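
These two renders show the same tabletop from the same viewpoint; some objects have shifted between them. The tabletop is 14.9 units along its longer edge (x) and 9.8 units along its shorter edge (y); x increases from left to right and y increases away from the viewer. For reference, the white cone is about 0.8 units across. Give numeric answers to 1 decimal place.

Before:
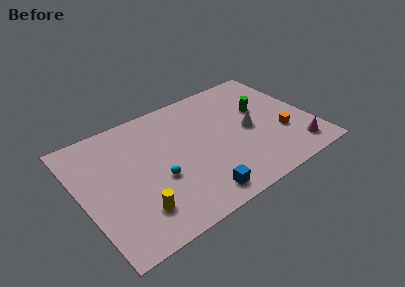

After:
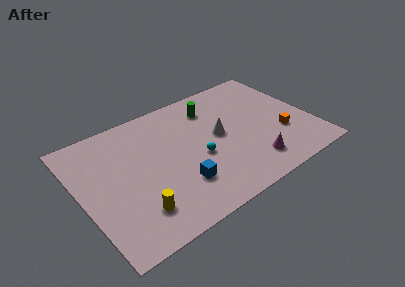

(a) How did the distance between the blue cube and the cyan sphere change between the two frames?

-1.2

The distance was about 3.3 in the first image and 2.1 in the second, so they moved 1.2 units closer together.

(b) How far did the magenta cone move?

2.9

From (13.4, 1.6) to (10.5, 1.9), the magenta cone covered √(2.9² + 0.3²) ≈ 2.9 units.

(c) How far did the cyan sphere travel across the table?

2.7

The cyan sphere moved from about (4.7, 3.8) to (7.4, 4.1), a distance of √(2.7² + 0.3²) ≈ 2.7.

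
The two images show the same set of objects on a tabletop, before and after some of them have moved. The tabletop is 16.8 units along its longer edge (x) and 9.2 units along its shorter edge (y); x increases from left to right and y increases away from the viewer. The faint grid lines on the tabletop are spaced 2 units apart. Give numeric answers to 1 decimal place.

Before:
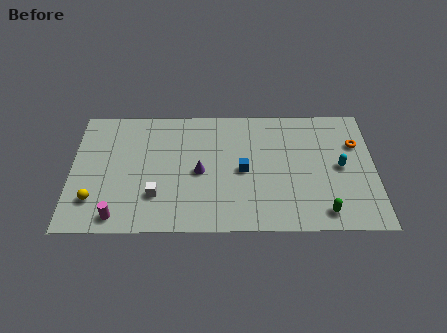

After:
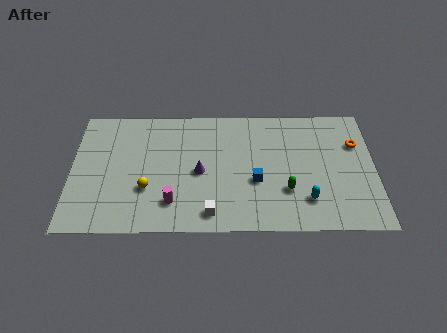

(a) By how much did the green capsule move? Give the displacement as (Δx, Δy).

(-2.0, 1.6)

The green capsule was at about (13.9, 1.3) and moved to about (11.9, 2.9).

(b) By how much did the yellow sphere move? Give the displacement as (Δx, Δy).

(2.9, 0.8)

From the two frames, the yellow sphere sits at roughly (1.3, 2.3) before and (4.2, 3.1) after.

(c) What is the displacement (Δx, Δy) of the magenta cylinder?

(3.0, 1.0)

From the two frames, the magenta cylinder sits at roughly (2.6, 1.1) before and (5.6, 2.1) after.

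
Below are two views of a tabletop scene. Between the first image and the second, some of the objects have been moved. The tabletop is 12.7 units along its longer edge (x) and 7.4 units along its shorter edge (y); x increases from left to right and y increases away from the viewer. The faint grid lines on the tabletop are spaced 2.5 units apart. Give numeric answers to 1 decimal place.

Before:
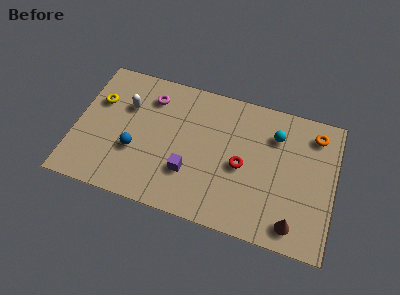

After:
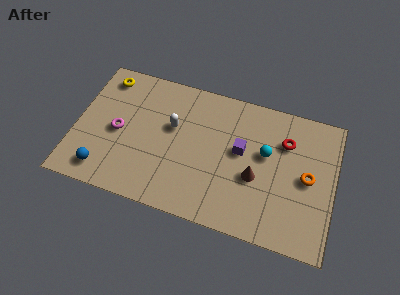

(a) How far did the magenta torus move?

2.7

The magenta torus moved from about (3.5, 5.8) to (2.1, 3.5), a distance of √(1.4² + 2.3²) ≈ 2.7.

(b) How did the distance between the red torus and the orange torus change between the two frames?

-2.3

They were about 4.3 units apart before and 2.0 after — 2.3 units closer together.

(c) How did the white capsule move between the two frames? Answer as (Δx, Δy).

(2.3, -0.5)

The white capsule started near (2.4, 5.0) and ended near (4.7, 4.5).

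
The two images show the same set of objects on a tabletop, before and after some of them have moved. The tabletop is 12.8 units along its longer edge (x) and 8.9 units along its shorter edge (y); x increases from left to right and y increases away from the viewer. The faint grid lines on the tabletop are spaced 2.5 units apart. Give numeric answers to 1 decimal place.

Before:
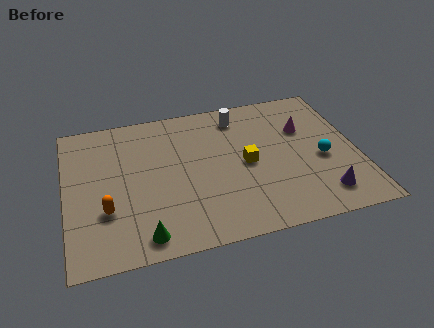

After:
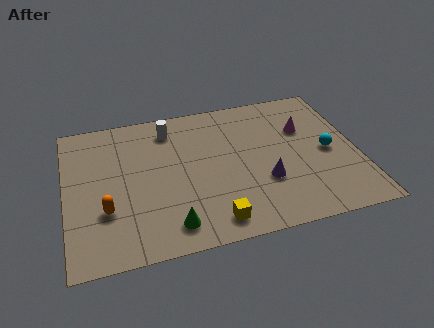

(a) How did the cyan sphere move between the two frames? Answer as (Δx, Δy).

(0.3, 0.4)

From the two frames, the cyan sphere sits at roughly (11.2, 3.8) before and (11.5, 4.2) after.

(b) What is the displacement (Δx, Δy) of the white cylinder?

(-3.1, -0.1)

The white cylinder was at about (7.8, 7.4) and moved to about (4.7, 7.3).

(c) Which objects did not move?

the orange capsule and the magenta cone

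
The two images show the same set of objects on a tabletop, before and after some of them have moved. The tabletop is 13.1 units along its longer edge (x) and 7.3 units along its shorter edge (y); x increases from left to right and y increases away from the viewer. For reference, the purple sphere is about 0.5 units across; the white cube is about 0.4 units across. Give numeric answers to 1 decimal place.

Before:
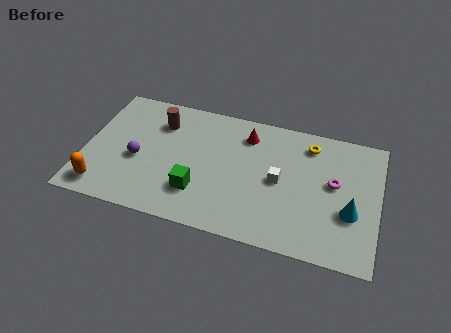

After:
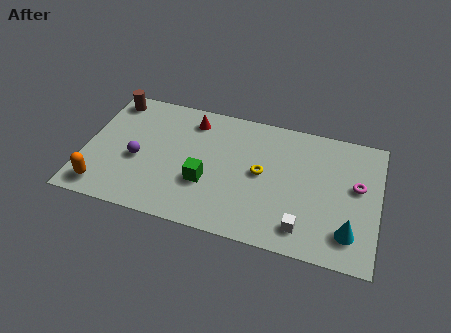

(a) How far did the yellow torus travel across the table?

3.0

The yellow torus was near (9.9, 6.0) before and (7.9, 3.8) after, so it travelled √(2.0² + 2.2²) ≈ 3.0 units.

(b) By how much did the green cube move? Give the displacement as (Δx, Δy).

(0.3, 0.6)

The green cube started near (5.2, 2.0) and ended near (5.5, 2.6).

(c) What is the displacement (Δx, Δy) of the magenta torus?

(1.0, 0.1)

The magenta torus started near (11.1, 4.1) and ended near (12.1, 4.2).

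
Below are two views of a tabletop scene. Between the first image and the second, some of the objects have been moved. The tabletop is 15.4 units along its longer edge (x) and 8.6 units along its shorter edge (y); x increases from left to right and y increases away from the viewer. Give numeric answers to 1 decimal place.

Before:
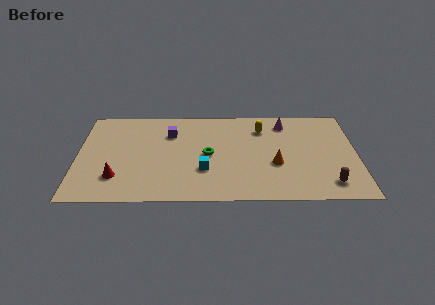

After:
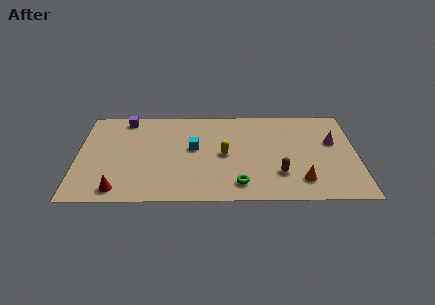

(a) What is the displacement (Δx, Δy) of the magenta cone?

(2.6, -1.8)

The magenta cone was at about (11.5, 7.1) and moved to about (14.1, 5.3).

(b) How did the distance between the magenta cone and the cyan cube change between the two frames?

+1.5

The distance was about 6.2 in the first image and 7.7 in the second, so they moved 1.5 units further apart.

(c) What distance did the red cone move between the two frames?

1.1

The red cone was near (2.2, 2.2) before and (2.3, 1.1) after, so it travelled √(0.1² + 1.1²) ≈ 1.1 units.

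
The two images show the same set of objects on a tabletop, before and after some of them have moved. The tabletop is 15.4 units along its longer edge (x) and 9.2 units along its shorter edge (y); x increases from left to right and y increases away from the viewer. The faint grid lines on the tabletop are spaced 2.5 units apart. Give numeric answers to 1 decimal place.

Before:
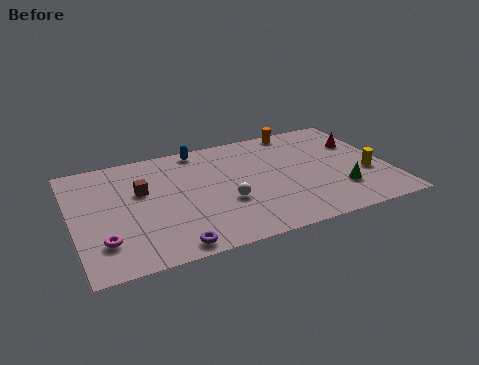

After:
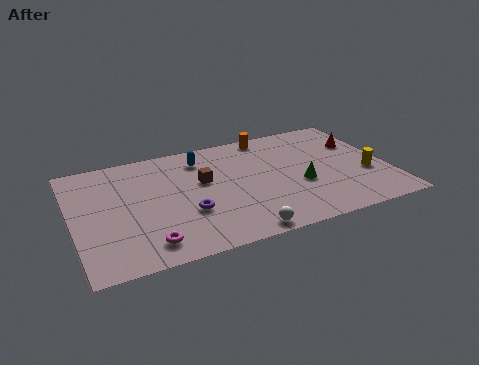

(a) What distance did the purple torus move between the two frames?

2.5

The purple torus was near (4.4, 0.9) before and (5.4, 3.2) after, so it travelled √(1.0² + 2.3²) ≈ 2.5 units.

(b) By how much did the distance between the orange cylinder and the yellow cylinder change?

+0.8

They were about 5.7 units apart before and 6.5 after — 0.8 units further apart.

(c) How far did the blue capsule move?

0.9

The blue capsule was near (6.5, 8.3) before and (6.5, 7.4) after, so it travelled √(0.0² + 0.9²) ≈ 0.9 units.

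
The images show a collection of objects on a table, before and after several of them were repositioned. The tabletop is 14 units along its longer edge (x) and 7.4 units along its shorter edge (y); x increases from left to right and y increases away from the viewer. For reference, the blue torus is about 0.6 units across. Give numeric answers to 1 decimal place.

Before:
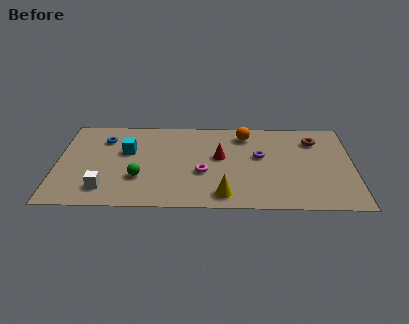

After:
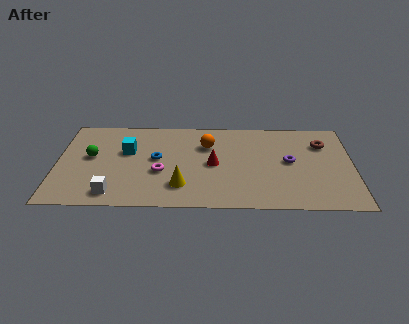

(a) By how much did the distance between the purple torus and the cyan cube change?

+1.4

Before: roughly 6.3 units apart; after: 7.7. That's 1.4 units further apart.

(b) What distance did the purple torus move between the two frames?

1.5

The purple torus was near (9.6, 4.3) before and (11.0, 3.9) after, so it travelled √(1.4² + 0.4²) ≈ 1.5 units.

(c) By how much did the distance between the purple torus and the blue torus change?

-1.2

Before: roughly 7.5 units apart; after: 6.3. That's 1.2 units closer together.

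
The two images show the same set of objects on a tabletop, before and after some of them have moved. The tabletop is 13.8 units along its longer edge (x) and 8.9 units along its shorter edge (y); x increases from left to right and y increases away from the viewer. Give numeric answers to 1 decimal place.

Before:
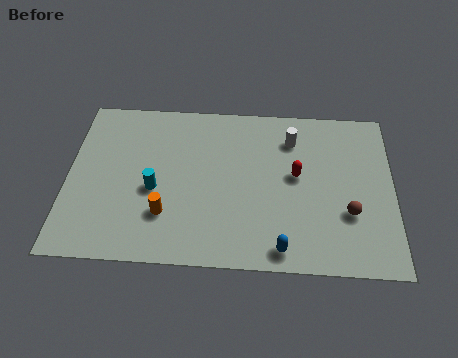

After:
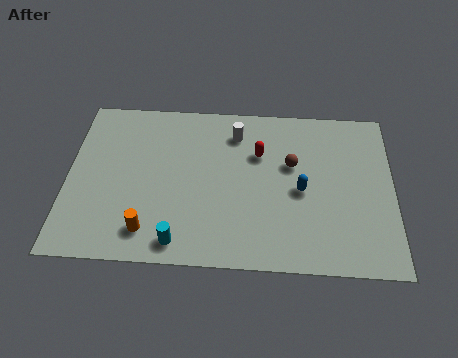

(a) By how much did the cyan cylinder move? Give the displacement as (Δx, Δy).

(1.1, -2.7)

The cyan cylinder was at about (3.7, 3.8) and moved to about (4.8, 1.1).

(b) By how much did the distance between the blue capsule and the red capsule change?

-1.3

The distance was about 3.9 in the first image and 2.6 in the second, so they moved 1.3 units closer together.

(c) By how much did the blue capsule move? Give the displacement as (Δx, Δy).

(0.8, 3.1)

The blue capsule was at about (9.1, 1.0) and moved to about (9.9, 4.1).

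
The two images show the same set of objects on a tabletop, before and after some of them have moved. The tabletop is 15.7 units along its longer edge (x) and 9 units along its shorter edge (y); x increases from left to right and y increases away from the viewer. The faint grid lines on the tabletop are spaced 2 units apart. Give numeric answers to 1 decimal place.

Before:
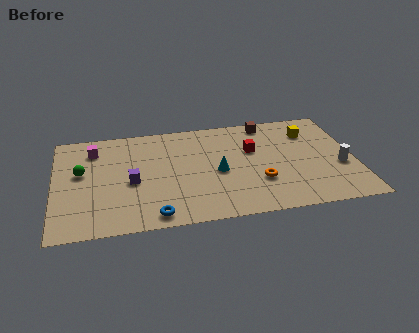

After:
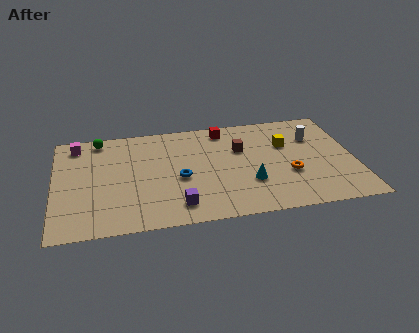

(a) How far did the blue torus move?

3.2

The blue torus moved from about (5.1, 1.0) to (6.5, 3.9), a distance of √(1.4² + 2.9²) ≈ 3.2.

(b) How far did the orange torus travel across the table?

1.6

The orange torus moved from about (10.6, 2.9) to (12.2, 3.3), a distance of √(1.6² + 0.4²) ≈ 1.6.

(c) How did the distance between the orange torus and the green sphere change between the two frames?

+1.4

They were about 9.5 units apart before and 10.9 after — 1.4 units further apart.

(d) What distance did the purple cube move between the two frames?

3.3

From (4.0, 4.0) to (6.3, 1.6), the purple cube covered √(2.3² + 2.4²) ≈ 3.3 units.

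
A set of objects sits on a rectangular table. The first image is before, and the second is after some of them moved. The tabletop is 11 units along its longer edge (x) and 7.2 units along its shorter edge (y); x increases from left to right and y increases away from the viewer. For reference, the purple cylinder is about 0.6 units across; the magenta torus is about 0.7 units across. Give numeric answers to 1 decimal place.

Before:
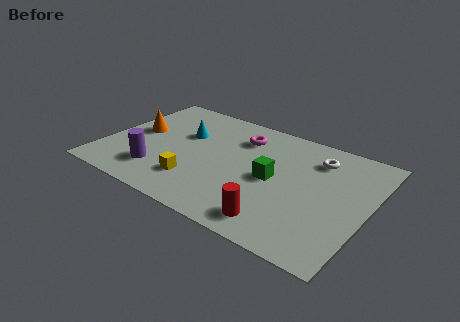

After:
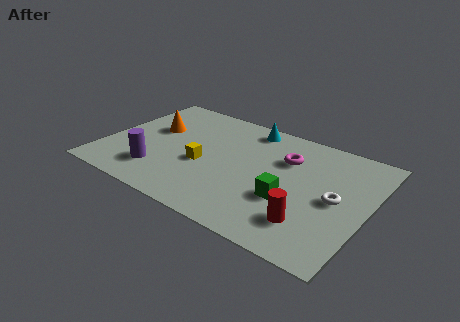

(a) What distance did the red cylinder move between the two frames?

1.3

From (7.7, 1.1) to (8.9, 1.7), the red cylinder covered √(1.2² + 0.6²) ≈ 1.3 units.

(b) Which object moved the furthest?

the cyan cone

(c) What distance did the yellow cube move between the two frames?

1.2

The yellow cube was near (4.1, 1.8) before and (4.2, 3.0) after, so it travelled √(0.1² + 1.2²) ≈ 1.2 units.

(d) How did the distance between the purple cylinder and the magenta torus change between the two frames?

+1.1

Before: roughly 4.8 units apart; after: 5.9. That's 1.1 units further apart.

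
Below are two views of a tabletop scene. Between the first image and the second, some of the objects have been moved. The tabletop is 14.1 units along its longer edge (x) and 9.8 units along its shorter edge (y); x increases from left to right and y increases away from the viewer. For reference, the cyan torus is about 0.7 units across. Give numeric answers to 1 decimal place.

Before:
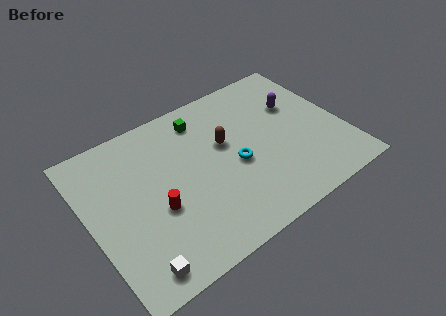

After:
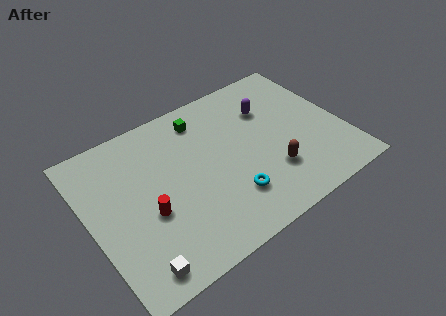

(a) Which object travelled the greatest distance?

the brown capsule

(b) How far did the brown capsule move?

3.7

The brown capsule moved from about (7.7, 5.9) to (9.7, 2.8), a distance of √(2.0² + 3.1²) ≈ 3.7.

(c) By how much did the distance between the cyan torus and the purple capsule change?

+1.0

Before: roughly 4.4 units apart; after: 5.4. That's 1.0 units further apart.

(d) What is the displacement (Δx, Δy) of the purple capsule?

(-1.5, 0.5)

The purple capsule started near (11.9, 6.4) and ended near (10.4, 6.9).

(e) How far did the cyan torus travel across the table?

1.9

The cyan torus was near (8.0, 4.3) before and (7.3, 2.5) after, so it travelled √(0.7² + 1.8²) ≈ 1.9 units.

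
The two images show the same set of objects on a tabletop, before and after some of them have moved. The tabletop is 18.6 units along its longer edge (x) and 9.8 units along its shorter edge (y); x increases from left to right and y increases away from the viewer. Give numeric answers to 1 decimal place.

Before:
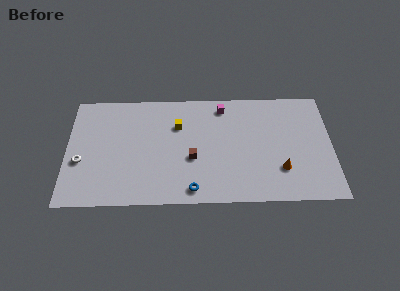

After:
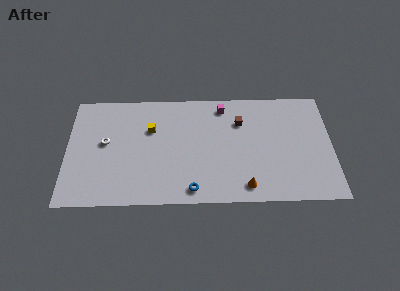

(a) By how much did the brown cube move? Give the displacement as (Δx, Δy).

(3.4, 3.1)

The brown cube was at about (8.8, 3.9) and moved to about (12.2, 7.0).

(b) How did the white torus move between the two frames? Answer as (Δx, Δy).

(1.7, 1.6)

The white torus was at about (1.0, 3.8) and moved to about (2.7, 5.4).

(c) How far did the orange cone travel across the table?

2.9

The orange cone was near (15.0, 2.8) before and (12.5, 1.4) after, so it travelled √(2.5² + 1.4²) ≈ 2.9 units.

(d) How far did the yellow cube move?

1.9

From (7.8, 6.8) to (5.9, 6.5), the yellow cube covered √(1.9² + 0.3²) ≈ 1.9 units.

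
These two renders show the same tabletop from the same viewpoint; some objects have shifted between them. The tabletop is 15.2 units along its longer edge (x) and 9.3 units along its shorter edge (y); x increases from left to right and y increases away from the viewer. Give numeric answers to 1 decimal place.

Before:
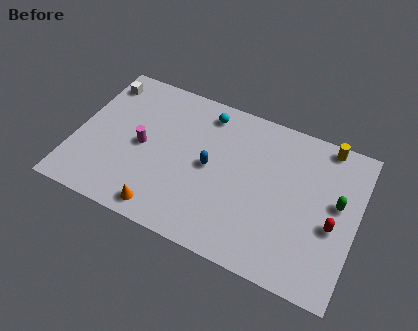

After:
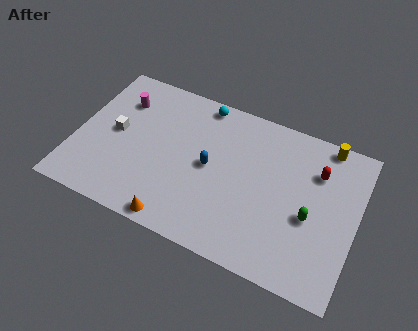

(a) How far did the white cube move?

3.1

The white cube moved from about (0.9, 7.7) to (2.1, 4.8), a distance of √(1.2² + 2.9²) ≈ 3.1.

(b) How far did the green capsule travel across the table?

1.9

The green capsule moved from about (14.1, 5.3) to (12.8, 3.9), a distance of √(1.3² + 1.4²) ≈ 1.9.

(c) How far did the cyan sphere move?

0.6

From (6.7, 7.9) to (6.4, 8.4), the cyan sphere covered √(0.3² + 0.5²) ≈ 0.6 units.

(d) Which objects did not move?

the yellow cylinder and the blue capsule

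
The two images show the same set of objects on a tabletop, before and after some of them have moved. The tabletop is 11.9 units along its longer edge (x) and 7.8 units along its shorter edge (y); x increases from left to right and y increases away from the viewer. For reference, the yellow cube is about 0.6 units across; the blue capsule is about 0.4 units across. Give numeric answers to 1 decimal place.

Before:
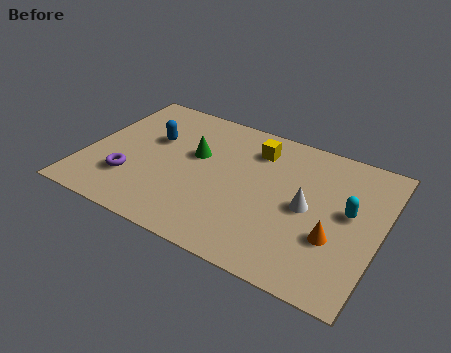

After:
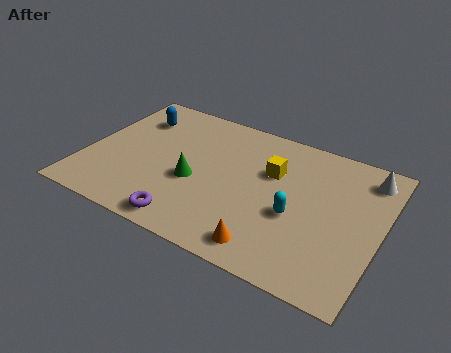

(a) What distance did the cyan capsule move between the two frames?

2.3

The cyan capsule was near (10.6, 4.3) before and (8.6, 3.2) after, so it travelled √(2.0² + 1.1²) ≈ 2.3 units.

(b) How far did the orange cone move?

2.9

The orange cone was near (10.2, 2.7) before and (7.8, 1.1) after, so it travelled √(2.4² + 1.6²) ≈ 2.9 units.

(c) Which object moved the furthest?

the white cone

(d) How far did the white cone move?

3.4

The white cone moved from about (9.0, 3.8) to (11.1, 6.5), a distance of √(2.1² + 2.7²) ≈ 3.4.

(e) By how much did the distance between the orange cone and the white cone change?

+4.7

Before: roughly 1.6 units apart; after: 6.3. That's 4.7 units further apart.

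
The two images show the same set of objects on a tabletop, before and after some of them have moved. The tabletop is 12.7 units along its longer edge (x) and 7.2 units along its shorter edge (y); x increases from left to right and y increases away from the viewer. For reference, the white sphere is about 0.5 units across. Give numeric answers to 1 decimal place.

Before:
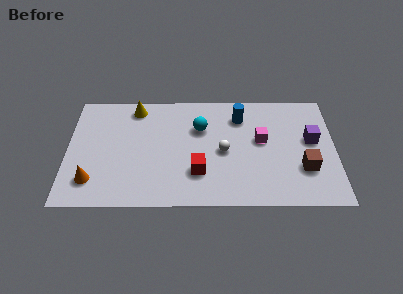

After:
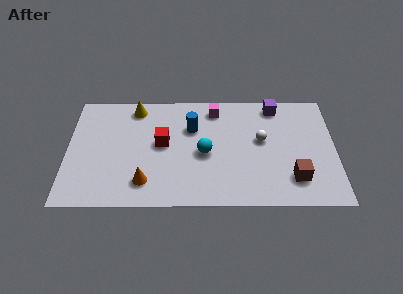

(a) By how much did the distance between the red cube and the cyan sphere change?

-0.7

They were about 2.8 units apart before and 2.1 after — 0.7 units closer together.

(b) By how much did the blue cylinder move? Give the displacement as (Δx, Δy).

(-2.3, -0.7)

From the two frames, the blue cylinder sits at roughly (8.2, 5.6) before and (5.9, 4.9) after.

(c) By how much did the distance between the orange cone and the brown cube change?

-3.0

Before: roughly 10.0 units apart; after: 7.0. That's 3.0 units closer together.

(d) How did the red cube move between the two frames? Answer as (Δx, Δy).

(-1.7, 1.8)

From the two frames, the red cube sits at roughly (6.2, 2.1) before and (4.5, 3.9) after.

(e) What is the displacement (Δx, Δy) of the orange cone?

(2.5, -0.1)

From the two frames, the orange cone sits at roughly (1.2, 1.6) before and (3.7, 1.5) after.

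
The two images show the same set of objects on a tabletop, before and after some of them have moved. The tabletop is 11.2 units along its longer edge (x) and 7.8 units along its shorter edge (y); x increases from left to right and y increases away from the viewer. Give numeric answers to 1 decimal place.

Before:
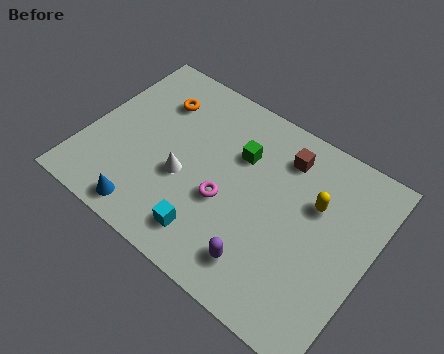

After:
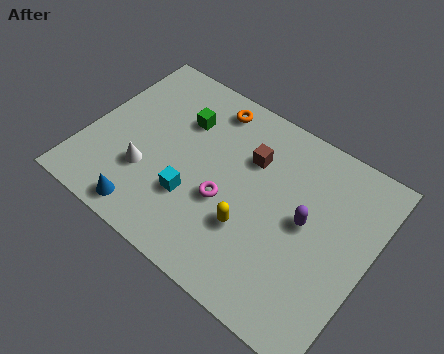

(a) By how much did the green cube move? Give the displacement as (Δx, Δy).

(-2.4, 0.2)

The green cube started near (5.8, 5.3) and ended near (3.4, 5.5).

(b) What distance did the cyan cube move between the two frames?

1.4

From (5.4, 1.4) to (4.5, 2.5), the cyan cube covered √(0.9² + 1.1²) ≈ 1.4 units.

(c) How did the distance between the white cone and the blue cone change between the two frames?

-0.8

The distance was about 2.4 in the first image and 1.6 in the second, so they moved 0.8 units closer together.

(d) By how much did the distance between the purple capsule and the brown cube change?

-1.9

They were about 4.7 units apart before and 2.8 after — 1.9 units closer together.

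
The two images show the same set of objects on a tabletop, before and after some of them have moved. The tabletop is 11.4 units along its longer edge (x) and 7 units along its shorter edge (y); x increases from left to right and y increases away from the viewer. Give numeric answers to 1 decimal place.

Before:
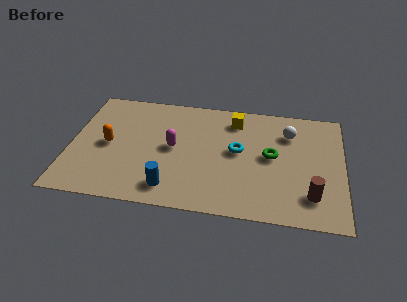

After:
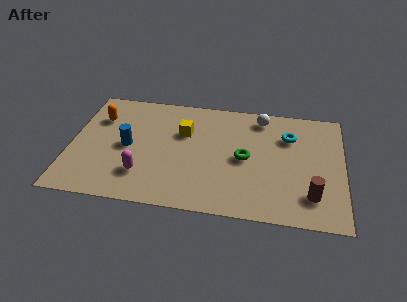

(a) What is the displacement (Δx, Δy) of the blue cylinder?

(-1.9, 2.2)

The blue cylinder was at about (4.3, 1.2) and moved to about (2.4, 3.4).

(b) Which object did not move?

the brown cylinder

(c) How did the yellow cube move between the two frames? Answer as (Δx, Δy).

(-2.1, -1.1)

The yellow cube was at about (6.8, 5.7) and moved to about (4.7, 4.6).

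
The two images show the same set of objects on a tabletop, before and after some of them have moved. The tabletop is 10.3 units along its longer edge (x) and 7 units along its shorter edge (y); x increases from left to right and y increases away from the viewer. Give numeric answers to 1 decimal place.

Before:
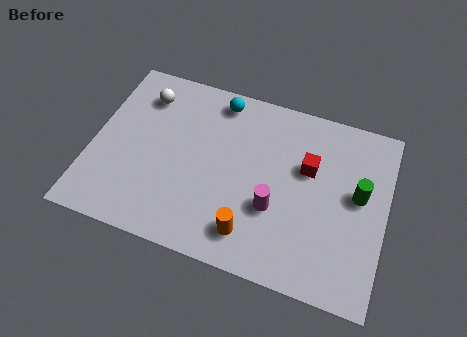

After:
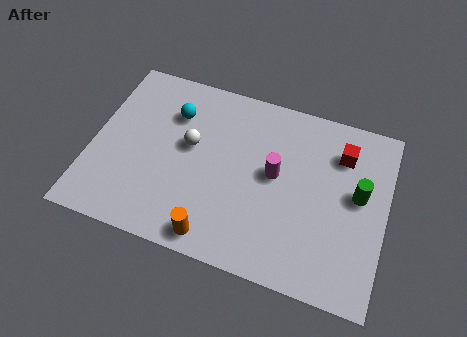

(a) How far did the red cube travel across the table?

1.4

The red cube moved from about (7.5, 4.4) to (8.6, 5.3), a distance of √(1.1² + 0.9²) ≈ 1.4.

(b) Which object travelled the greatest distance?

the white sphere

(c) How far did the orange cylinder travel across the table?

1.3

The orange cylinder moved from about (5.8, 1.3) to (4.6, 0.8), a distance of √(1.2² + 0.5²) ≈ 1.3.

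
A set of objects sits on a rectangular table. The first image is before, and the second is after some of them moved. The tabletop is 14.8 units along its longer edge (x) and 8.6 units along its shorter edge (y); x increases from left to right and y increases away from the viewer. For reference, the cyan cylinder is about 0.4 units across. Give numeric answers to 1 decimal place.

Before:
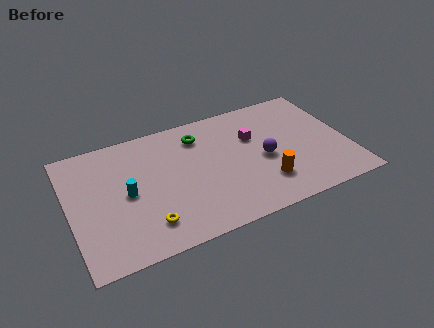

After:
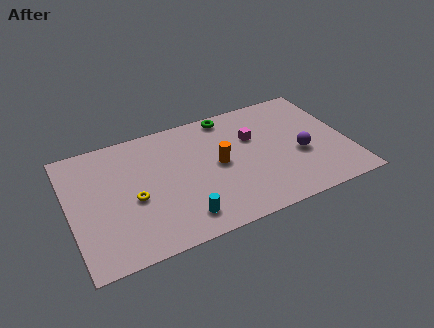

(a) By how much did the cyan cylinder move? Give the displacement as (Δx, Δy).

(2.6, -2.7)

The cyan cylinder was at about (3.0, 4.2) and moved to about (5.6, 1.5).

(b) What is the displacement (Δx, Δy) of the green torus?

(1.7, 0.9)

The green torus was at about (7.1, 6.8) and moved to about (8.8, 7.7).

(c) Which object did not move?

the magenta cube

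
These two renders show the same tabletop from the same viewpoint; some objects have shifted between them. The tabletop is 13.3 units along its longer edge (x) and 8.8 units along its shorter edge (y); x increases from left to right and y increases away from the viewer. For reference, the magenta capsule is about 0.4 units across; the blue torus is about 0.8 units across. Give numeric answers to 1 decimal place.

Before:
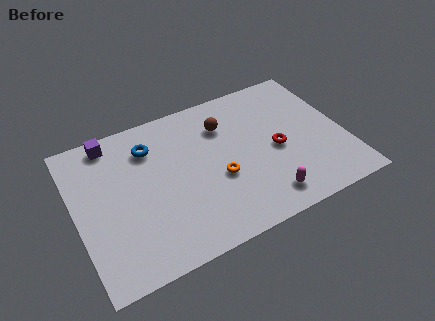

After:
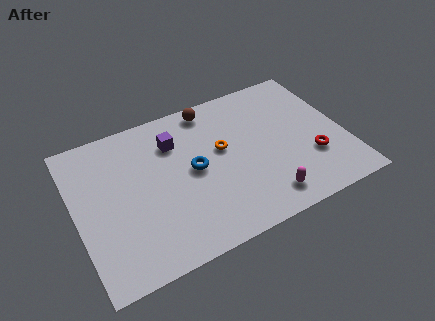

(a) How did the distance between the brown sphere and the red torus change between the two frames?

+3.3

They were about 3.4 units apart before and 6.7 after — 3.3 units further apart.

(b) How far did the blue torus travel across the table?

2.9

From (3.9, 6.7) to (5.8, 4.5), the blue torus covered √(1.9² + 2.2²) ≈ 2.9 units.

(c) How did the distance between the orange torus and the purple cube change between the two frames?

-3.8

They were about 6.4 units apart before and 2.6 after — 3.8 units closer together.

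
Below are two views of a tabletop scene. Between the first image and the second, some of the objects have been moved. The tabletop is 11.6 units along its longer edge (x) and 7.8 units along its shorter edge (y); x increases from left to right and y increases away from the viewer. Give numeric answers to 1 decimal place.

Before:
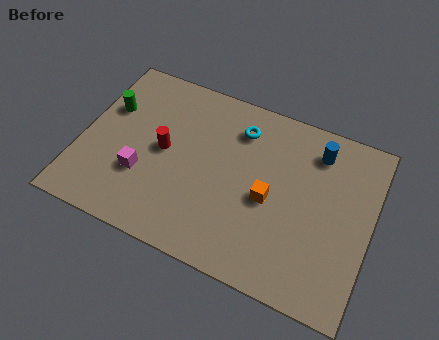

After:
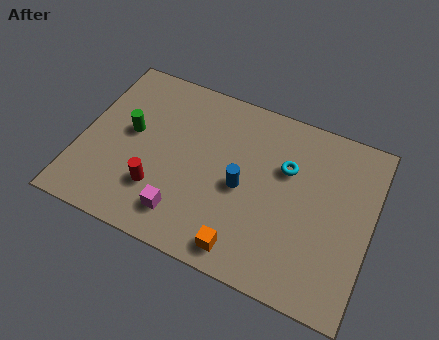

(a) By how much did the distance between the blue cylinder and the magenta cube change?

-4.6

The distance was about 7.6 in the first image and 3.0 in the second, so they moved 4.6 units closer together.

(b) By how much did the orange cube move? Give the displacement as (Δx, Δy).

(-0.7, -2.5)

The orange cube started near (7.6, 3.5) and ended near (6.9, 1.0).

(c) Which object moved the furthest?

the blue cylinder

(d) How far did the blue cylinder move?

3.8

The blue cylinder was near (9.2, 6.3) before and (6.5, 3.6) after, so it travelled √(2.7² + 2.7²) ≈ 3.8 units.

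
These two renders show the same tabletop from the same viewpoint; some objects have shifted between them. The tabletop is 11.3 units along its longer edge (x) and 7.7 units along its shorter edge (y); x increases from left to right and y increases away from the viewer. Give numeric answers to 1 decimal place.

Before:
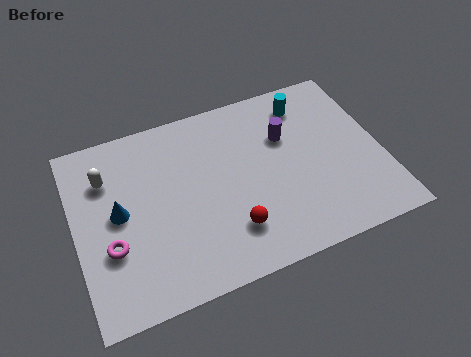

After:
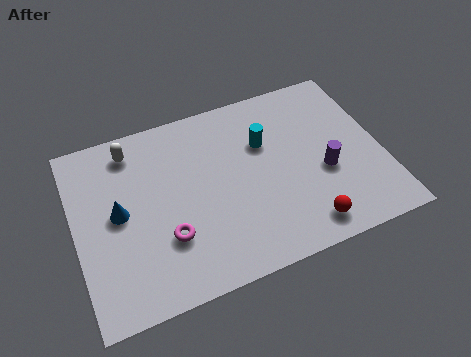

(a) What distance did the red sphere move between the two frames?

2.7

The red sphere moved from about (5.5, 1.9) to (8.1, 1.1), a distance of √(2.6² + 0.8²) ≈ 2.7.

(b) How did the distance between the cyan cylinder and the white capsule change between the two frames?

-2.5

Before: roughly 7.5 units apart; after: 5.0. That's 2.5 units closer together.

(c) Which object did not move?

the blue cone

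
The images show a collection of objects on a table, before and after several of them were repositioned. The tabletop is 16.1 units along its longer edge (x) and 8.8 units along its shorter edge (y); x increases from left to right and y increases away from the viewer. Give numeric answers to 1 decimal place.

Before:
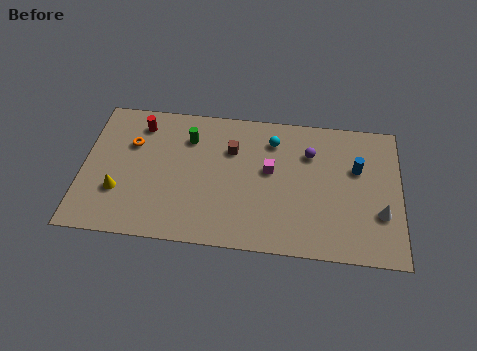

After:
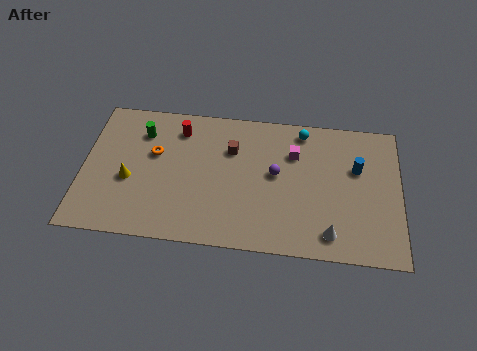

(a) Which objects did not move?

the brown cube and the blue cylinder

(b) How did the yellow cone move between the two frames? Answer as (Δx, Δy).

(0.5, 0.8)

The yellow cone started near (1.9, 2.8) and ended near (2.4, 3.6).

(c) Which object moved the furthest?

the white cone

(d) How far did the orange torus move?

1.3

The orange torus moved from about (2.4, 5.9) to (3.6, 5.4), a distance of √(1.2² + 0.5²) ≈ 1.3.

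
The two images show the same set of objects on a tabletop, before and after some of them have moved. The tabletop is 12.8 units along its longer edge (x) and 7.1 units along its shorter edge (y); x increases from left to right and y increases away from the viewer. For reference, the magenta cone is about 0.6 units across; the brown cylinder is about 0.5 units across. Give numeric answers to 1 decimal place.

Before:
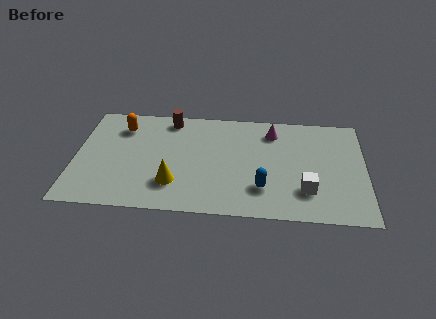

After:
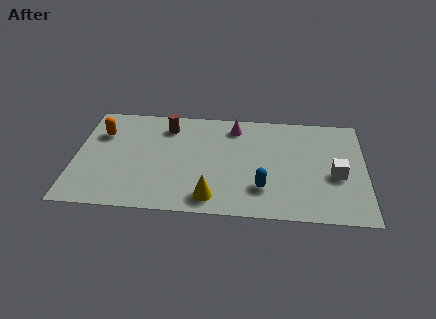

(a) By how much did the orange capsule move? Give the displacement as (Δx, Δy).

(-0.9, -0.5)

The orange capsule was at about (2.0, 5.5) and moved to about (1.1, 5.0).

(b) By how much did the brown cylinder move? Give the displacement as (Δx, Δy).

(-0.1, -0.5)

The brown cylinder was at about (4.1, 6.2) and moved to about (4.0, 5.7).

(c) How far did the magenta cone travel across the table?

1.7

The magenta cone moved from about (8.7, 5.7) to (7.0, 5.9), a distance of √(1.7² + 0.2²) ≈ 1.7.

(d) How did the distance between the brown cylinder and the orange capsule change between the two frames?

+0.8

Before: roughly 2.2 units apart; after: 3.0. That's 0.8 units further apart.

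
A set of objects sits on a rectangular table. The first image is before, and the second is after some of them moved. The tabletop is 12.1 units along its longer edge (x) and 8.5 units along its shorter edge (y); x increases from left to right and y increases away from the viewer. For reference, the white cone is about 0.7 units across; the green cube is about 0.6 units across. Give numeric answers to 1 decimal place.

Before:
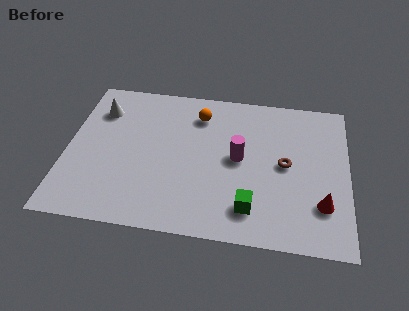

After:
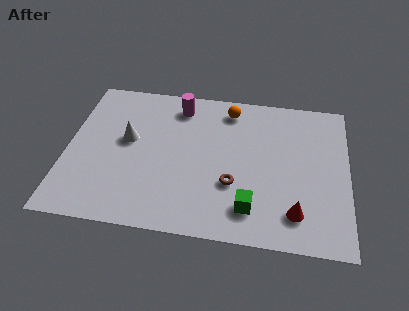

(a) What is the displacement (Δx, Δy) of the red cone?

(-1.1, -0.6)

From the two frames, the red cone sits at roughly (11.0, 2.3) before and (9.9, 1.7) after.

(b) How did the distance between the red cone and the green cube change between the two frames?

-1.2

The distance was about 3.1 in the first image and 1.9 in the second, so they moved 1.2 units closer together.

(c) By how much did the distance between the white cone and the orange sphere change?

+0.6

Before: roughly 4.3 units apart; after: 4.9. That's 0.6 units further apart.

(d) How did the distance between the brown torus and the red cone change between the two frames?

+0.4

Before: roughly 2.6 units apart; after: 3.0. That's 0.4 units further apart.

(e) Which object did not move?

the green cube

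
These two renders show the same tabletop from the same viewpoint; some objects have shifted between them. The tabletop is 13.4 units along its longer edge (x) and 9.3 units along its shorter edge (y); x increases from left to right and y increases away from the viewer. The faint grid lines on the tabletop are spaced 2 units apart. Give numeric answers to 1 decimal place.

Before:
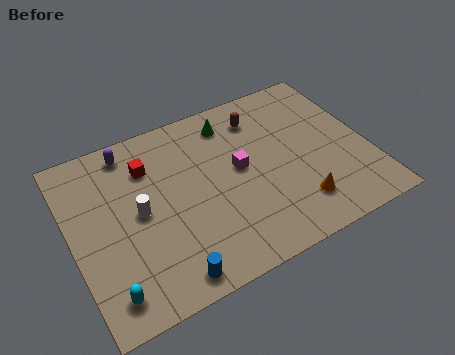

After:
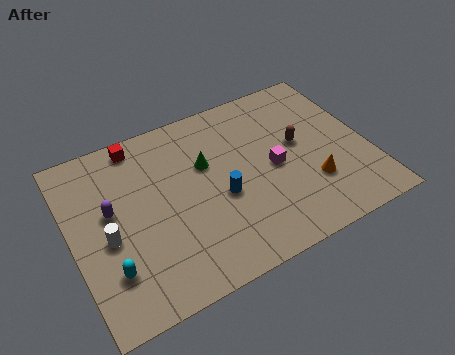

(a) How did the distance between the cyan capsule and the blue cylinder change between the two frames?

+2.8

They were about 2.6 units apart before and 5.4 after — 2.8 units further apart.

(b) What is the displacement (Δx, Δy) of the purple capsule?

(-1.2, -2.8)

From the two frames, the purple capsule sits at roughly (3.0, 8.1) before and (1.8, 5.3) after.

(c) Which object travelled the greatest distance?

the blue cylinder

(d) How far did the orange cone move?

1.1

From (9.8, 2.0) to (10.6, 2.8), the orange cone covered √(0.8² + 0.8²) ≈ 1.1 units.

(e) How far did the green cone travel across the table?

2.3

The green cone moved from about (7.6, 7.7) to (6.2, 5.9), a distance of √(1.4² + 1.8²) ≈ 2.3.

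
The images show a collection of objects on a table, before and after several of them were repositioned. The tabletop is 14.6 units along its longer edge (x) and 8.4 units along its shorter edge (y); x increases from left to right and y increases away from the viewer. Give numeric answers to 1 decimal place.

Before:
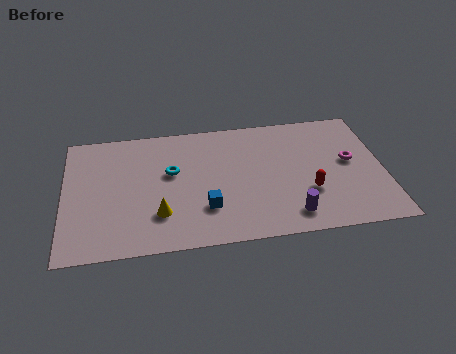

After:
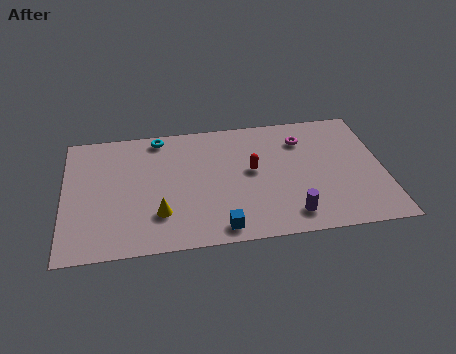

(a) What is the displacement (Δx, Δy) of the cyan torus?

(-0.5, 2.5)

The cyan torus started near (4.9, 5.0) and ended near (4.4, 7.5).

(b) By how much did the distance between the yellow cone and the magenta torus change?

-1.2

The distance was about 9.1 in the first image and 7.9 in the second, so they moved 1.2 units closer together.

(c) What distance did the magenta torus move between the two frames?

2.8

The magenta torus moved from about (13.1, 4.6) to (11.0, 6.4), a distance of √(2.1² + 1.8²) ≈ 2.8.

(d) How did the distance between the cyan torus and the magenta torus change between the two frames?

-1.5

Before: roughly 8.2 units apart; after: 6.7. That's 1.5 units closer together.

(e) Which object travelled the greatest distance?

the red capsule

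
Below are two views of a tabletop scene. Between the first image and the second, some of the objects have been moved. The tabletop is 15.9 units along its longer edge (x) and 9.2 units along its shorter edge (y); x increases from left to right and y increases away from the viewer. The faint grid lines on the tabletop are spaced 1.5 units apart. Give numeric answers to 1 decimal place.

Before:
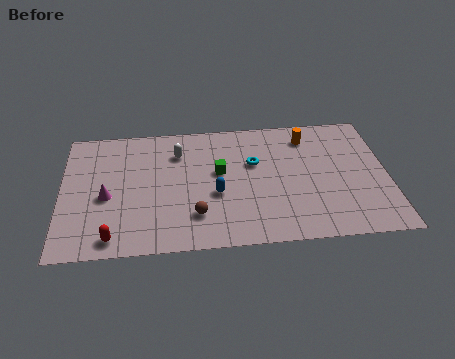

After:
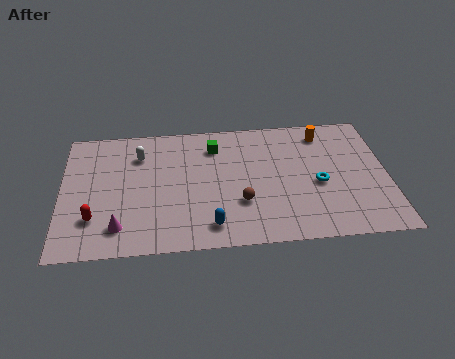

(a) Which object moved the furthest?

the cyan torus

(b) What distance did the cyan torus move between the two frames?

3.6

The cyan torus was near (9.4, 5.8) before and (12.5, 4.0) after, so it travelled √(3.1² + 1.8²) ≈ 3.6 units.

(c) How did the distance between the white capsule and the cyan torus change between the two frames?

+5.3

They were about 3.9 units apart before and 9.2 after — 5.3 units further apart.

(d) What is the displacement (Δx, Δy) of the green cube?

(-0.2, 1.9)

The green cube was at about (7.7, 5.3) and moved to about (7.5, 7.2).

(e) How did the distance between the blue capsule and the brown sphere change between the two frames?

+0.4

The distance was about 1.7 in the first image and 2.1 in the second, so they moved 0.4 units further apart.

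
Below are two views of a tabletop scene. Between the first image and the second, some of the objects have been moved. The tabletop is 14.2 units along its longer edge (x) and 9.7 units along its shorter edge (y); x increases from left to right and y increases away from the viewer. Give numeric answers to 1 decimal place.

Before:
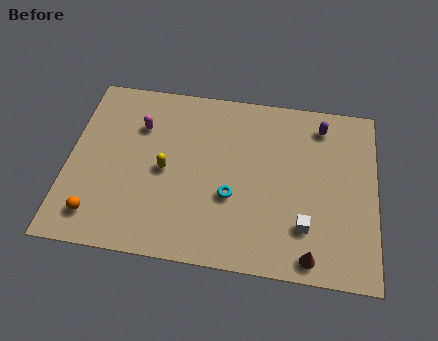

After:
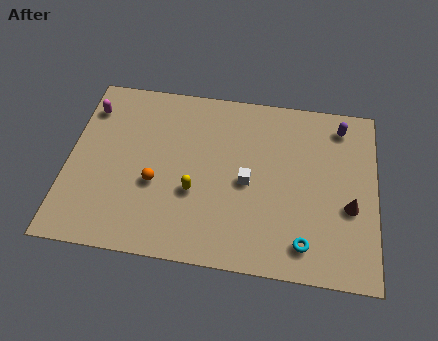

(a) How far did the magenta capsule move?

2.5

The magenta capsule was near (3.2, 6.9) before and (0.8, 7.6) after, so it travelled √(2.4² + 0.7²) ≈ 2.5 units.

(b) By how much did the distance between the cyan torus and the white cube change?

+0.4

Before: roughly 3.6 units apart; after: 4.0. That's 0.4 units further apart.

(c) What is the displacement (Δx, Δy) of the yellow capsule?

(1.4, -1.0)

From the two frames, the yellow capsule sits at roughly (4.5, 4.6) before and (5.9, 3.6) after.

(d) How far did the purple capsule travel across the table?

0.9

The purple capsule was near (11.6, 8.1) before and (12.5, 8.2) after, so it travelled √(0.9² + 0.1²) ≈ 0.9 units.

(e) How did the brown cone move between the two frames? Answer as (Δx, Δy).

(1.7, 2.8)

The brown cone was at about (11.3, 1.0) and moved to about (13.0, 3.8).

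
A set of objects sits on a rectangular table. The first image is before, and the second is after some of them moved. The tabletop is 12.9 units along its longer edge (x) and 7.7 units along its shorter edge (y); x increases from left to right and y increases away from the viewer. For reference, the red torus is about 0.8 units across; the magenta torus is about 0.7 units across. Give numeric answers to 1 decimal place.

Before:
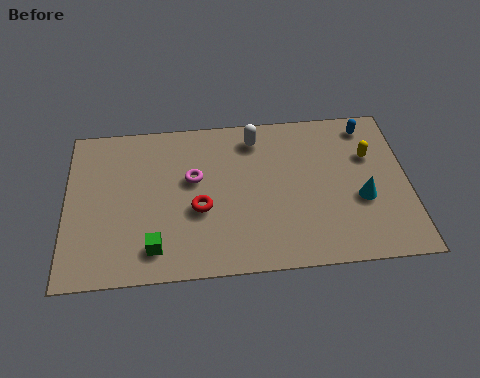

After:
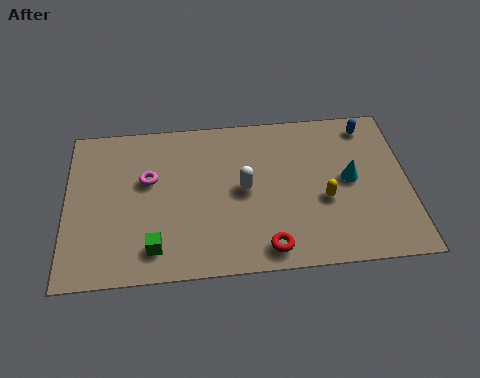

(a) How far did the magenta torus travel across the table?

1.7

The magenta torus was near (4.8, 4.6) before and (3.1, 4.7) after, so it travelled √(1.7² + 0.1²) ≈ 1.7 units.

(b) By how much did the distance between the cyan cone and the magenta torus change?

+1.1

Before: roughly 6.5 units apart; after: 7.6. That's 1.1 units further apart.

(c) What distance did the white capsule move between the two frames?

2.5

From (7.2, 6.4) to (6.7, 3.9), the white capsule covered √(0.5² + 2.5²) ≈ 2.5 units.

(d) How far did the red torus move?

3.3

The red torus was near (5.0, 3.1) before and (7.5, 1.0) after, so it travelled √(2.5² + 2.1²) ≈ 3.3 units.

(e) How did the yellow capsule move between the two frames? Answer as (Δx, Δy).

(-1.8, -2.0)

From the two frames, the yellow capsule sits at roughly (11.5, 5.1) before and (9.7, 3.1) after.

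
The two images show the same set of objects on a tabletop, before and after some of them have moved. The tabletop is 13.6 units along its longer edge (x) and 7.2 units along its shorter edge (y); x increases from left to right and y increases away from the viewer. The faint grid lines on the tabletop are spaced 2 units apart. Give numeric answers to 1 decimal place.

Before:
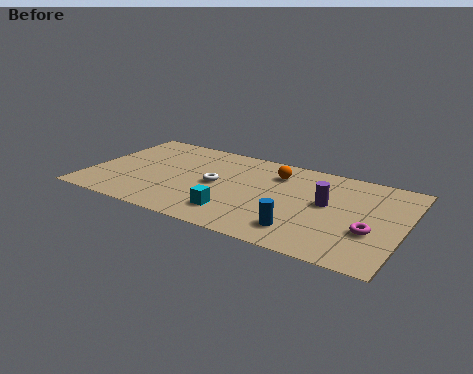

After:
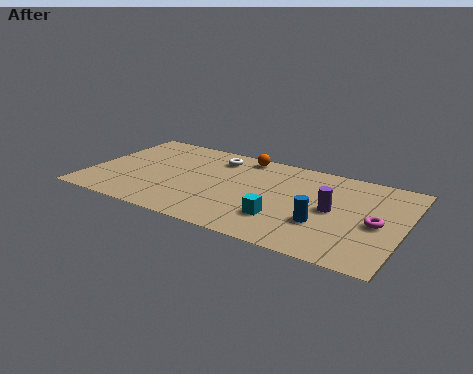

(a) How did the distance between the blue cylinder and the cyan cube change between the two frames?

-1.2

Before: roughly 2.9 units apart; after: 1.7. That's 1.2 units closer together.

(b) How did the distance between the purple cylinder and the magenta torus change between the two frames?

-0.5

Before: roughly 2.4 units apart; after: 1.9. That's 0.5 units closer together.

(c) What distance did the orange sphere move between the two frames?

1.8

From (7.9, 5.5) to (6.3, 6.4), the orange sphere covered √(1.6² + 0.9²) ≈ 1.8 units.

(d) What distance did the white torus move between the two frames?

2.2

From (5.5, 3.6) to (5.2, 5.8), the white torus covered √(0.3² + 2.2²) ≈ 2.2 units.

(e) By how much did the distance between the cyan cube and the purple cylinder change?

-1.8

They were about 4.4 units apart before and 2.6 after — 1.8 units closer together.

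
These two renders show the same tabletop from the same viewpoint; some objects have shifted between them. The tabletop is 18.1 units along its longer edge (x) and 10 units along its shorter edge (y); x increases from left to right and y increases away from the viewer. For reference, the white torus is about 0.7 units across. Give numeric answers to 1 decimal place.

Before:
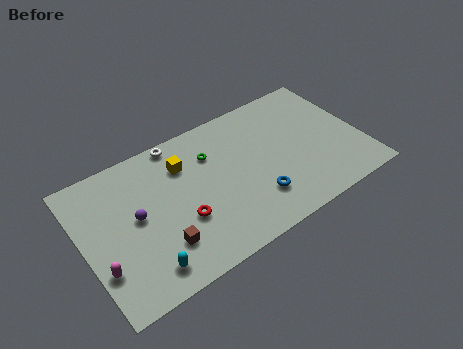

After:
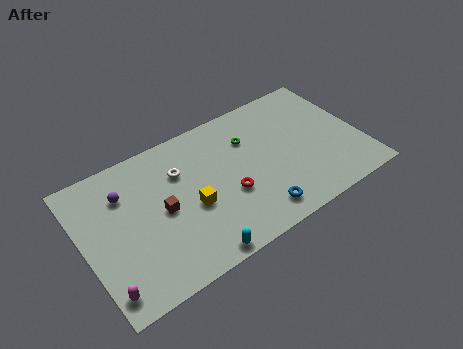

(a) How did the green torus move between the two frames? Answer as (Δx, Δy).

(2.5, -0.1)

The green torus started near (8.6, 7.2) and ended near (11.1, 7.1).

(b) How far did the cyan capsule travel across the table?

3.2

The cyan capsule moved from about (3.4, 1.6) to (6.5, 0.8), a distance of √(3.1² + 0.8²) ≈ 3.2.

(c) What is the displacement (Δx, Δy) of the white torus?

(-0.2, -2.2)

The white torus was at about (6.7, 9.2) and moved to about (6.5, 7.0).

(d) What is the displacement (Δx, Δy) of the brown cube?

(0.4, 2.3)

The brown cube was at about (4.6, 2.6) and moved to about (5.0, 4.9).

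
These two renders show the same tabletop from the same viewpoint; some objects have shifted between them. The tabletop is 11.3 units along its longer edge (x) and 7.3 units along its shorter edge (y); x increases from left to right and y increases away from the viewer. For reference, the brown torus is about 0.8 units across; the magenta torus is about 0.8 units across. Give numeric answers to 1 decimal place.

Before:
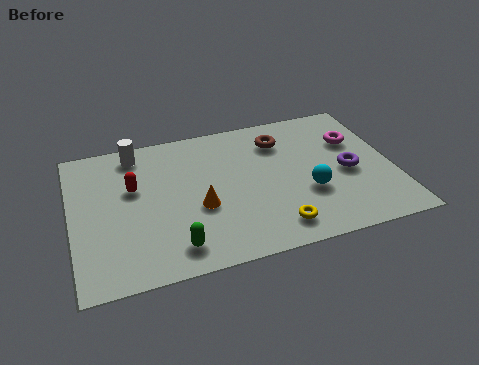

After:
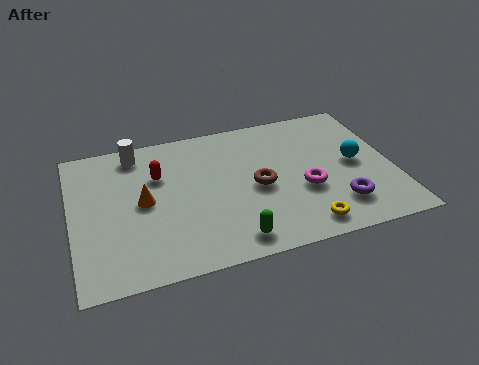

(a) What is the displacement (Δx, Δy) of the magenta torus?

(-2.0, -2.1)

From the two frames, the magenta torus sits at roughly (10.1, 4.9) before and (8.1, 2.8) after.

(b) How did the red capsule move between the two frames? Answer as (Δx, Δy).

(0.9, 0.4)

From the two frames, the red capsule sits at roughly (2.2, 4.5) before and (3.1, 4.9) after.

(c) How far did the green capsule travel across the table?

2.0

The green capsule moved from about (3.4, 1.2) to (5.4, 1.0), a distance of √(2.0² + 0.2²) ≈ 2.0.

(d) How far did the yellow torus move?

1.0

The yellow torus was near (6.9, 1.2) before and (7.9, 1.0) after, so it travelled √(1.0² + 0.2²) ≈ 1.0 units.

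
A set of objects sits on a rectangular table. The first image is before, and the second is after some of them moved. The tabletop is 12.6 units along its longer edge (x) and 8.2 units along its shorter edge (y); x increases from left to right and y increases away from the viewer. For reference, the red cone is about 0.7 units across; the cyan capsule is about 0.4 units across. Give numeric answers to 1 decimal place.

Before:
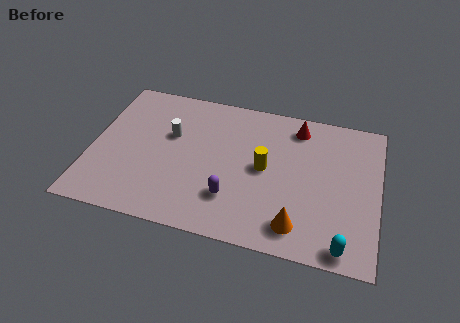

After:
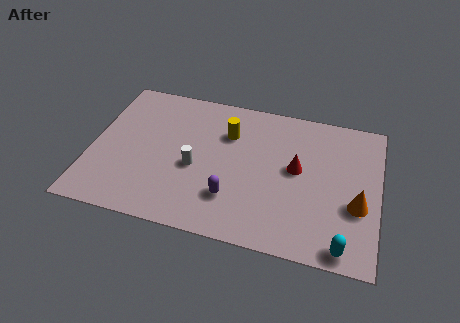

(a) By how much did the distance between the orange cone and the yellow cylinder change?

+3.2

The distance was about 3.2 in the first image and 6.4 in the second, so they moved 3.2 units further apart.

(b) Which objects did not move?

the cyan capsule and the purple capsule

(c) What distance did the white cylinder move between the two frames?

2.0

From (3.4, 5.1) to (4.6, 3.5), the white cylinder covered √(1.2² + 1.6²) ≈ 2.0 units.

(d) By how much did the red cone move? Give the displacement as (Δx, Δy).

(0.1, -2.4)

The red cone was at about (8.9, 6.9) and moved to about (9.0, 4.5).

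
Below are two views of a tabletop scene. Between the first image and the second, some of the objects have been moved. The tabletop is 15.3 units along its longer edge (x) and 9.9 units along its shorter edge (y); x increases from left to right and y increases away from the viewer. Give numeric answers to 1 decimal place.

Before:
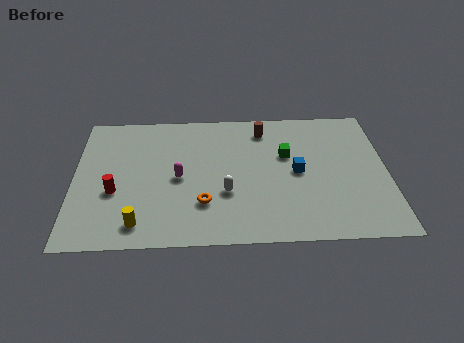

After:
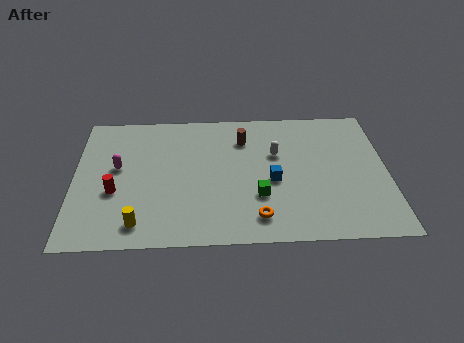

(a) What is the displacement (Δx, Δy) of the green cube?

(-1.4, -3.0)

From the two frames, the green cube sits at roughly (10.4, 6.2) before and (9.0, 3.2) after.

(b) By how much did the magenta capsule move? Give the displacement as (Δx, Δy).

(-3.0, 0.9)

The magenta capsule started near (5.1, 4.7) and ended near (2.1, 5.6).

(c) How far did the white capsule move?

3.8

The white capsule was near (7.4, 3.5) before and (9.9, 6.3) after, so it travelled √(2.5² + 2.8²) ≈ 3.8 units.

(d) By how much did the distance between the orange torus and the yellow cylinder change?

+2.3

They were about 3.4 units apart before and 5.7 after — 2.3 units further apart.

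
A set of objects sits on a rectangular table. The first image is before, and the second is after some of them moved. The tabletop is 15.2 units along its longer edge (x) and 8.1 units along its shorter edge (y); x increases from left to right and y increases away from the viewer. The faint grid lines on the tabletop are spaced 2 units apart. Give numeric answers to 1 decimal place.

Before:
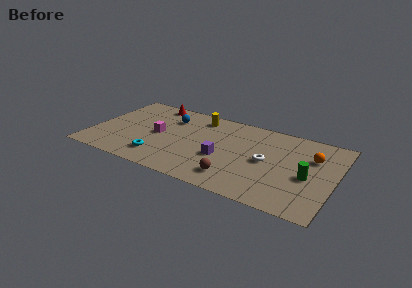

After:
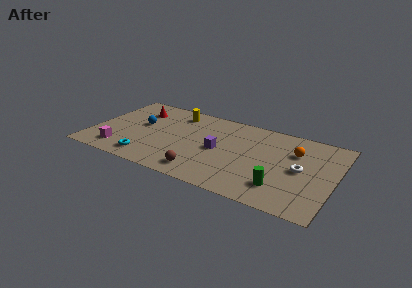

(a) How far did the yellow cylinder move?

1.5

The yellow cylinder moved from about (6.4, 6.8) to (4.9, 6.7), a distance of √(1.5² + 0.1²) ≈ 1.5.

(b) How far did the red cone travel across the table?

1.4

The red cone moved from about (3.3, 7.2) to (2.5, 6.1), a distance of √(0.8² + 1.1²) ≈ 1.4.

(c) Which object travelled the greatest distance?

the magenta cube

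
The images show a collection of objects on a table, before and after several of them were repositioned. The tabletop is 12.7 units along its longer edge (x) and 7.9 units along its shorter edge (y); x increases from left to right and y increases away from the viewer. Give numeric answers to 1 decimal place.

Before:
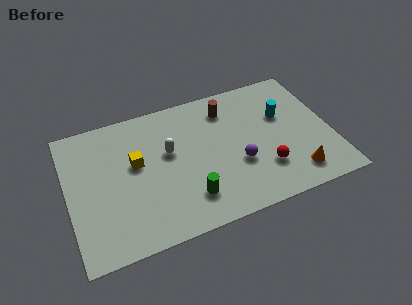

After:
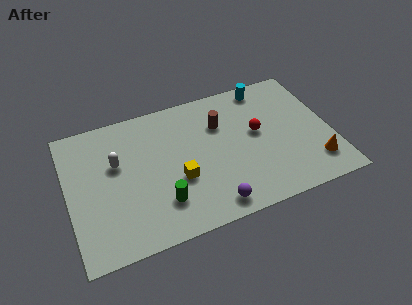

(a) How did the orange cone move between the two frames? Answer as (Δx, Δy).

(1.0, 0.3)

The orange cone was at about (10.7, 1.4) and moved to about (11.7, 1.7).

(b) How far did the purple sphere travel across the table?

2.4

From (8.1, 2.9) to (6.6, 1.0), the purple sphere covered √(1.5² + 1.9²) ≈ 2.4 units.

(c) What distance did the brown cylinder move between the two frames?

0.9

The brown cylinder moved from about (7.9, 6.3) to (7.5, 5.5), a distance of √(0.4² + 0.8²) ≈ 0.9.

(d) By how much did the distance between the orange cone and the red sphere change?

+2.1

The distance was about 1.6 in the first image and 3.7 in the second, so they moved 2.1 units further apart.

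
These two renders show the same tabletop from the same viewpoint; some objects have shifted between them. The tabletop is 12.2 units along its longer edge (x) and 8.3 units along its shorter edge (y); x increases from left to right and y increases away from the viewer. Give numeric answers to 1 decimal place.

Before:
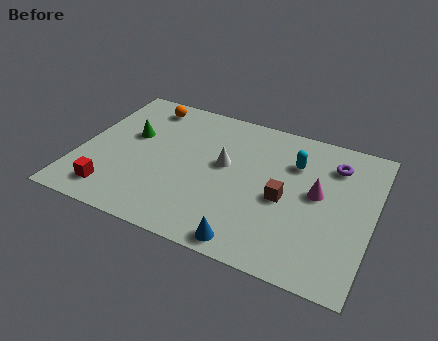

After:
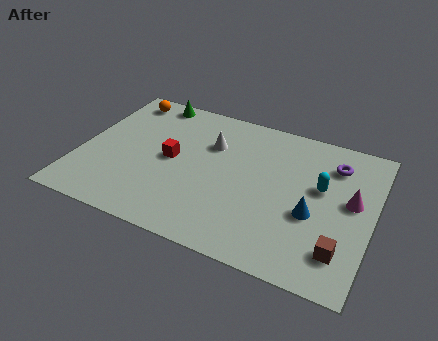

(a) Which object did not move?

the purple torus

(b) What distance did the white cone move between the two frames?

1.2

The white cone moved from about (6.0, 4.7) to (5.3, 5.7), a distance of √(0.7² + 1.0²) ≈ 1.2.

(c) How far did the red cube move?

3.5

From (1.7, 1.4) to (3.8, 4.2), the red cube covered √(2.1² + 2.8²) ≈ 3.5 units.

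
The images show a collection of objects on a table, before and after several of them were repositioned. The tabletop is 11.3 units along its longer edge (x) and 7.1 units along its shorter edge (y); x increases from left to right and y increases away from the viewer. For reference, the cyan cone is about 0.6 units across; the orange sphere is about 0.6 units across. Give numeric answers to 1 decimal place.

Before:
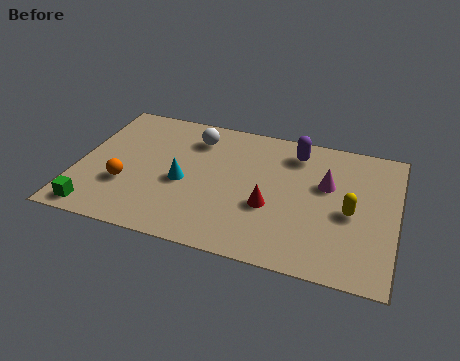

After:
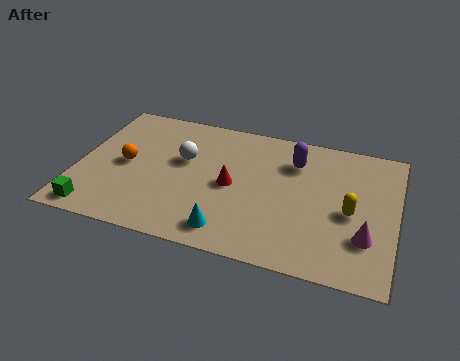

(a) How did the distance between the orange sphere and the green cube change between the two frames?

+1.0

Before: roughly 1.8 units apart; after: 2.8. That's 1.0 units further apart.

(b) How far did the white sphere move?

1.3

From (4.0, 5.6) to (3.7, 4.3), the white sphere covered √(0.3² + 1.3²) ≈ 1.3 units.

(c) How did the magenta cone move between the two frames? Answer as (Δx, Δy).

(1.5, -2.3)

The magenta cone started near (8.8, 4.4) and ended near (10.3, 2.1).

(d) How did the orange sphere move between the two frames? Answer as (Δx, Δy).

(-0.1, 1.1)

From the two frames, the orange sphere sits at roughly (1.8, 2.4) before and (1.7, 3.5) after.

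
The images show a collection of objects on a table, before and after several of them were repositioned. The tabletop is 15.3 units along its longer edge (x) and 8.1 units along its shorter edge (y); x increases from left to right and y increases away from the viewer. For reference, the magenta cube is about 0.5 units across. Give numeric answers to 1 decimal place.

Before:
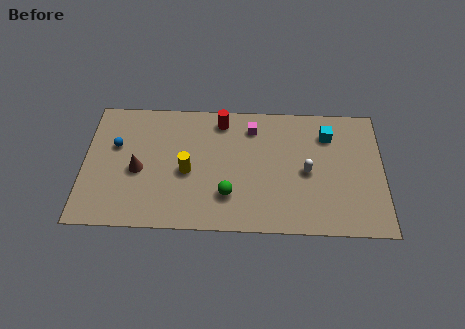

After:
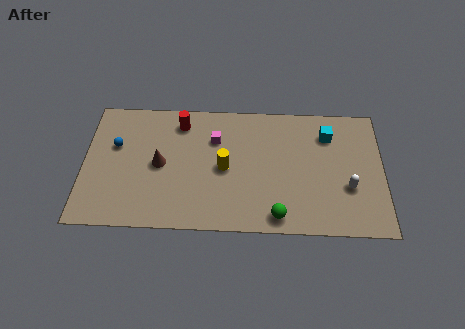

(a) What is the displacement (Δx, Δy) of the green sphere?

(2.5, -1.2)

From the two frames, the green sphere sits at roughly (7.4, 2.2) before and (9.9, 1.0) after.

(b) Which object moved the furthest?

the green sphere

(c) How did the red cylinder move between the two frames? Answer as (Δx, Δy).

(-2.1, -0.2)

The red cylinder started near (7.0, 6.9) and ended near (4.9, 6.7).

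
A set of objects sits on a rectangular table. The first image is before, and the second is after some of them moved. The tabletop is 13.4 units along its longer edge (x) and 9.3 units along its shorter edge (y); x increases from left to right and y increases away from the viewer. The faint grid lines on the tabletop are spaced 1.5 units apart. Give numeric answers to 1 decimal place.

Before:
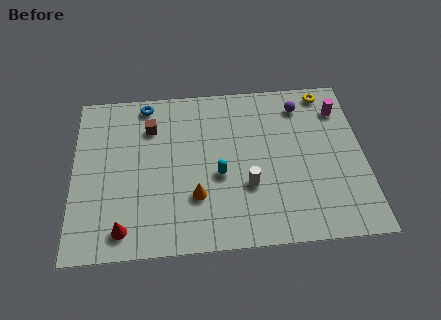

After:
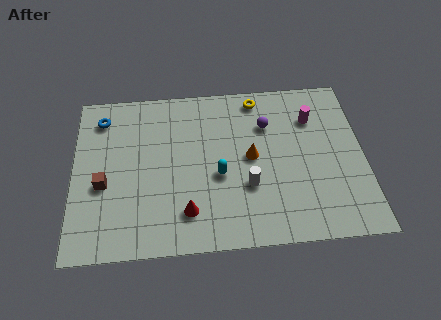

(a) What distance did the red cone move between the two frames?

3.0

From (2.3, 1.3) to (5.2, 2.0), the red cone covered √(2.9² + 0.7²) ≈ 3.0 units.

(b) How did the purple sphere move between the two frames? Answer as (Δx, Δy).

(-1.6, -1.0)

The purple sphere started near (10.6, 7.6) and ended near (9.0, 6.6).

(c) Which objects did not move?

the cyan capsule and the white cylinder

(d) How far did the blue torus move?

2.2

The blue torus moved from about (3.4, 8.3) to (1.3, 7.6), a distance of √(2.1² + 0.7²) ≈ 2.2.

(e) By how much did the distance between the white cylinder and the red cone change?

-3.0

The distance was about 6.0 in the first image and 3.0 in the second, so they moved 3.0 units closer together.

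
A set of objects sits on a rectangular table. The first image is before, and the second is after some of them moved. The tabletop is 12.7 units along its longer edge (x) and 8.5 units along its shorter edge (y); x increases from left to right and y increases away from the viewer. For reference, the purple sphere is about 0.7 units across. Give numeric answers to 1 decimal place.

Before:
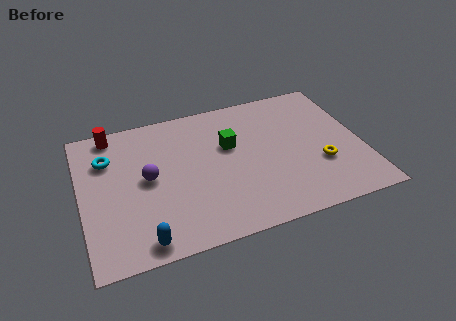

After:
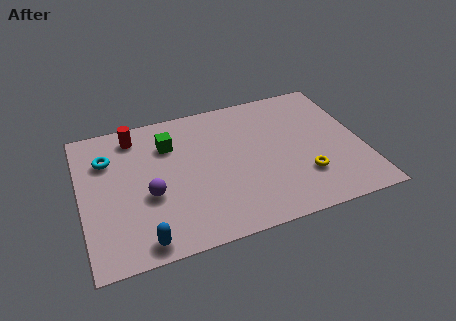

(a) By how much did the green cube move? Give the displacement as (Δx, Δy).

(-2.7, 0.9)

The green cube was at about (6.8, 5.3) and moved to about (4.1, 6.2).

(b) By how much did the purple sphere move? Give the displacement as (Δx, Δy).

(0.0, -1.0)

The purple sphere was at about (3.0, 4.4) and moved to about (3.0, 3.4).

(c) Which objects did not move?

the blue capsule and the cyan torus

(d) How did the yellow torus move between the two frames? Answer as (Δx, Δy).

(-0.8, -0.5)

From the two frames, the yellow torus sits at roughly (10.7, 2.9) before and (9.9, 2.4) after.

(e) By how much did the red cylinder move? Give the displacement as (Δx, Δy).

(1.0, -0.4)

The red cylinder started near (1.6, 7.6) and ended near (2.6, 7.2).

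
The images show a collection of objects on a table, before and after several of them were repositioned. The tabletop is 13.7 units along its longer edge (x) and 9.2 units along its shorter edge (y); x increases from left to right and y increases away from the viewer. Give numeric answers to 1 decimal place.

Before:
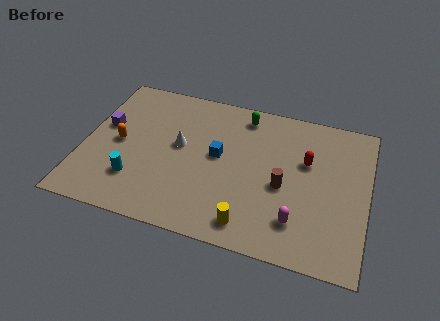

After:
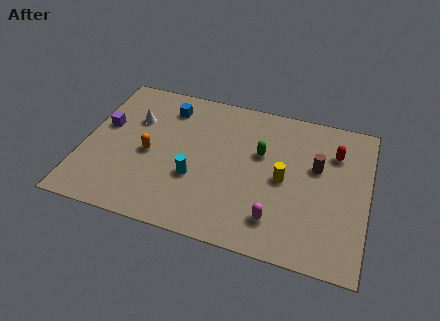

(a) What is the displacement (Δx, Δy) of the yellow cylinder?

(1.4, 3.1)

From the two frames, the yellow cylinder sits at roughly (8.3, 1.3) before and (9.7, 4.4) after.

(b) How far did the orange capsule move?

1.5

The orange capsule moved from about (1.7, 4.5) to (3.2, 4.2), a distance of √(1.5² + 0.3²) ≈ 1.5.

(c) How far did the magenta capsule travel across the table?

1.0

The magenta capsule moved from about (10.5, 2.1) to (9.5, 1.9), a distance of √(1.0² + 0.2²) ≈ 1.0.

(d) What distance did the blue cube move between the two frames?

3.6

The blue cube moved from about (6.5, 5.0) to (3.8, 7.4), a distance of √(2.7² + 2.4²) ≈ 3.6.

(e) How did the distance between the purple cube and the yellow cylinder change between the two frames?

+0.4

Before: roughly 8.5 units apart; after: 8.9. That's 0.4 units further apart.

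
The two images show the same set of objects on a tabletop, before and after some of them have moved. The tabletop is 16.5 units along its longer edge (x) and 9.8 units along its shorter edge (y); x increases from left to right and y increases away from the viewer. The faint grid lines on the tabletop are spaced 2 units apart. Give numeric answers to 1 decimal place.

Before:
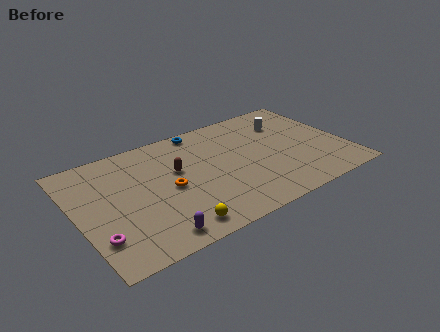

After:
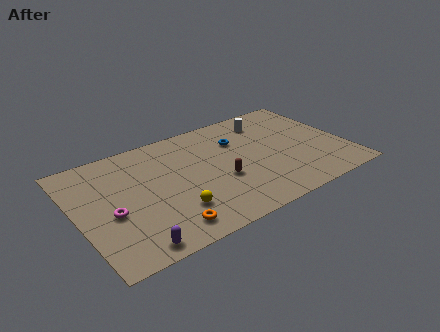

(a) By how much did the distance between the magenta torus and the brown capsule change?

+0.4

Before: roughly 6.3 units apart; after: 6.7. That's 0.4 units further apart.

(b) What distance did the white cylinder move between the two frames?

1.3

The white cylinder moved from about (13.4, 7.2) to (12.3, 7.9), a distance of √(1.1² + 0.7²) ≈ 1.3.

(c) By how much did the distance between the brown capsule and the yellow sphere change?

-1.4

They were about 4.7 units apart before and 3.3 after — 1.4 units closer together.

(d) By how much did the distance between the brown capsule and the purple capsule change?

+1.3

They were about 5.2 units apart before and 6.5 after — 1.3 units further apart.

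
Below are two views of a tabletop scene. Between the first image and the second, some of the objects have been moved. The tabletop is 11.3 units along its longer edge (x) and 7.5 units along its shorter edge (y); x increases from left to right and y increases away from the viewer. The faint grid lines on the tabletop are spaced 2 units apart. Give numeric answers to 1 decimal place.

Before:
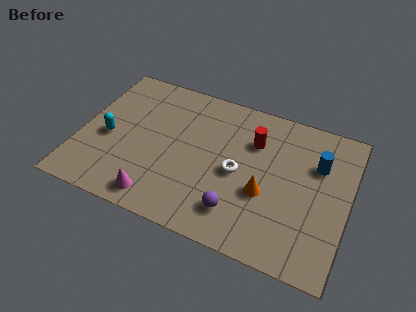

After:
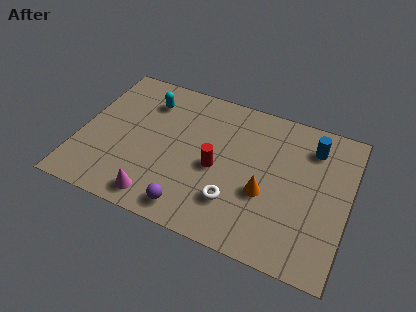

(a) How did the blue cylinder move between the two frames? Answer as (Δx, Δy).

(-0.3, 0.8)

The blue cylinder was at about (9.9, 5.1) and moved to about (9.6, 5.9).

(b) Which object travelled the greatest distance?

the cyan capsule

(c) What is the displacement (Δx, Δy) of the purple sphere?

(-1.9, -0.6)

The purple sphere started near (6.9, 1.6) and ended near (5.0, 1.0).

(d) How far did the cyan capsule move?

2.9

The cyan capsule was near (1.2, 3.3) before and (2.6, 5.8) after, so it travelled √(1.4² + 2.5²) ≈ 2.9 units.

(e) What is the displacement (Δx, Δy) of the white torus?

(0.0, -1.5)

From the two frames, the white torus sits at roughly (6.7, 3.5) before and (6.7, 2.0) after.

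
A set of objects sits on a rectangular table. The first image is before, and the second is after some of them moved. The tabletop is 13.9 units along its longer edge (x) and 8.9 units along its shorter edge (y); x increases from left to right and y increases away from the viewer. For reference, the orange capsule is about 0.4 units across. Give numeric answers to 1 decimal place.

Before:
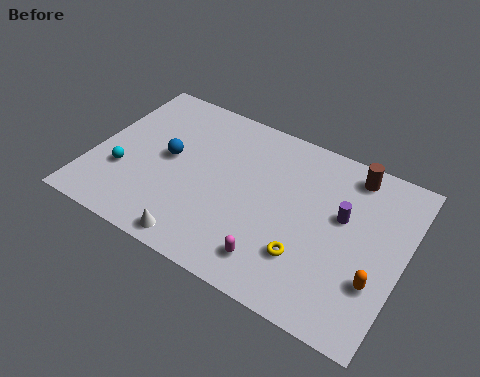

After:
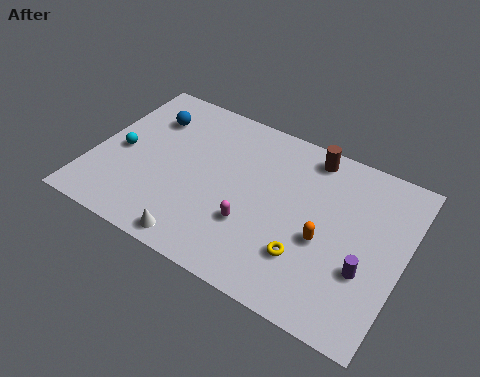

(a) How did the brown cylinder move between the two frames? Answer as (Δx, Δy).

(-1.9, 0.1)

The brown cylinder was at about (11.2, 7.7) and moved to about (9.3, 7.8).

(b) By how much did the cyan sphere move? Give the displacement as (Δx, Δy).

(-0.3, 1.1)

The cyan sphere was at about (1.5, 3.0) and moved to about (1.2, 4.1).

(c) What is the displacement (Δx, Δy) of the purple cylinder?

(1.3, -2.2)

The purple cylinder was at about (11.1, 5.3) and moved to about (12.4, 3.1).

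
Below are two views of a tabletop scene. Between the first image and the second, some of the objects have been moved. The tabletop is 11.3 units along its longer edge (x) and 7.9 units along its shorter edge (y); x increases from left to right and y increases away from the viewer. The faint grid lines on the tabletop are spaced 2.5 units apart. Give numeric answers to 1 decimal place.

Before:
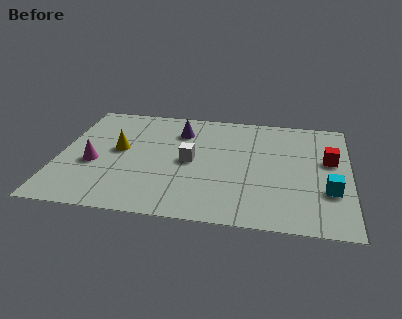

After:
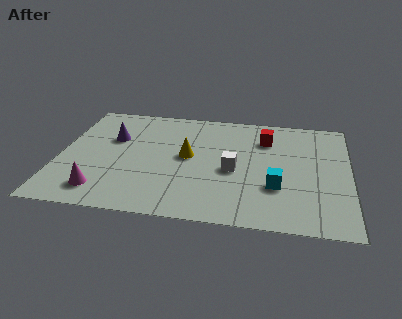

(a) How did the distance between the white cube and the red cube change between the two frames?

-2.8

Before: roughly 5.5 units apart; after: 2.7. That's 2.8 units closer together.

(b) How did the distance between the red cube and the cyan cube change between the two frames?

+1.2

Before: roughly 2.1 units apart; after: 3.3. That's 1.2 units further apart.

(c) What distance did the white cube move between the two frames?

1.7

The white cube was near (5.1, 3.9) before and (6.8, 3.5) after, so it travelled √(1.7² + 0.4²) ≈ 1.7 units.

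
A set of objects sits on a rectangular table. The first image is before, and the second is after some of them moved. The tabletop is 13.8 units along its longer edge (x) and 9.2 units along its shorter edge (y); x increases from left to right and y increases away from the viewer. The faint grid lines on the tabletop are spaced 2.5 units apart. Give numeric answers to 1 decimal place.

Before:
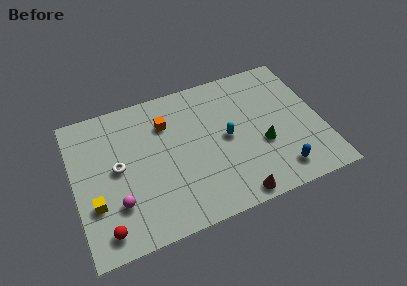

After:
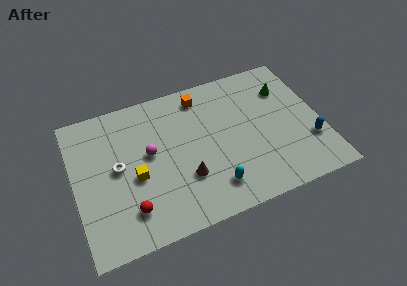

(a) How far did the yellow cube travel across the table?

2.5

From (1.0, 3.0) to (3.3, 3.9), the yellow cube covered √(2.3² + 0.9²) ≈ 2.5 units.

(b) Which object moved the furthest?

the green cone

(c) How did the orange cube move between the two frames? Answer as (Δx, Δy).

(2.1, 1.1)

The orange cube started near (5.3, 6.7) and ended near (7.4, 7.8).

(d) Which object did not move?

the white torus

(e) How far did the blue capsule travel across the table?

2.3

The blue capsule was near (11.1, 1.5) before and (13.0, 2.8) after, so it travelled √(1.9² + 1.3²) ≈ 2.3 units.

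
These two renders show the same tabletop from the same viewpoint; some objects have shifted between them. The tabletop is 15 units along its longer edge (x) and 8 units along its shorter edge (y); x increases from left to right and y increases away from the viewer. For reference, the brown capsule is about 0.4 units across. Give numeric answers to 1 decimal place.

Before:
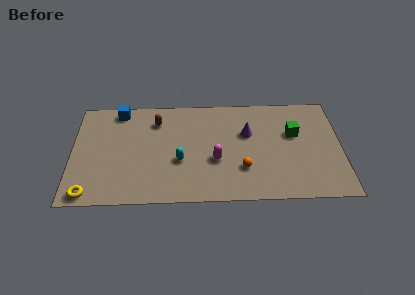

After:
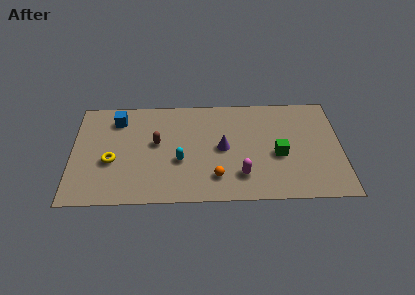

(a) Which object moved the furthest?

the yellow torus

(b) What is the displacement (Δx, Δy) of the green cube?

(-0.9, -1.6)

The green cube started near (12.4, 5.0) and ended near (11.5, 3.4).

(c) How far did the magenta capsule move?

1.8

The magenta capsule was near (8.0, 3.1) before and (9.4, 1.9) after, so it travelled √(1.4² + 1.2²) ≈ 1.8 units.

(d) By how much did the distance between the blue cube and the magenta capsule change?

+1.5

The distance was about 6.7 in the first image and 8.2 in the second, so they moved 1.5 units further apart.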